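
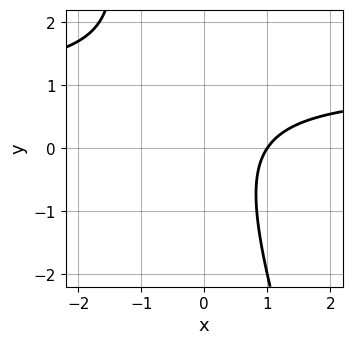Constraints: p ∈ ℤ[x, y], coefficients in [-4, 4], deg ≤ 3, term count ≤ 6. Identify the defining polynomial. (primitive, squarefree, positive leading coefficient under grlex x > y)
(a) deg p = 2.
(b) From the axis intercepts and sections: it misses every integer gridline on the y-axis; it crosses the x-axis at the gridline x = 1.
(c) Putting this together gives p.

3*x*y + y^2 - 3*x - y + 3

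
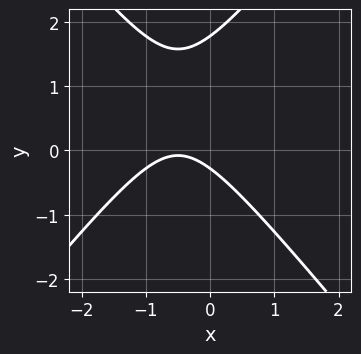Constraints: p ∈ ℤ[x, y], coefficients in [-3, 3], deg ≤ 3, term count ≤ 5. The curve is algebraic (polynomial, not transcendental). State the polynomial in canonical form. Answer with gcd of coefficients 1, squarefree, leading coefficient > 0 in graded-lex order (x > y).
3*x^2 - 2*y^2 + 3*x + 3*y + 1

1. deg p = 2. No degree-1 curve has this shape.
2. Observable constraints: no x-intercept at any integer in the box.
3. Together with the visible shape, these determine p as stated.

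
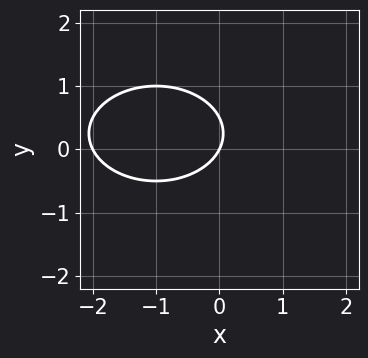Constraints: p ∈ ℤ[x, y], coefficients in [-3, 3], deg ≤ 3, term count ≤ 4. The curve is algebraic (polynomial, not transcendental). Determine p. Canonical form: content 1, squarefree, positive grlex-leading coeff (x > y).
x^2 + 2*y^2 + 2*x - y

Degree: no degree-1 curve has this shape, so deg p = 2.
From the visible intercepts: one y-axis crossing is at y = 0; among the integer gridlines, it crosses the x-axis at x ∈ {-2, 0}.
Fitting integer coefficients to these (and the overall shape) gives p.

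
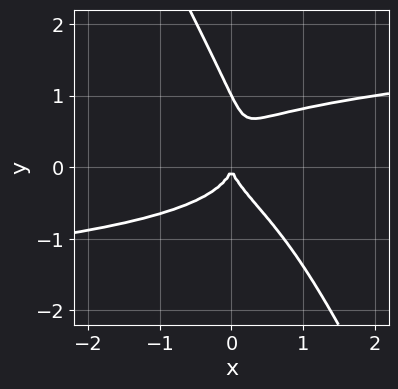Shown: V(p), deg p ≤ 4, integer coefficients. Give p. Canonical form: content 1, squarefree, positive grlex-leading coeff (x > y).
2*x*y^3 + y^4 - y^3 - x^2

(a) deg p = 4.
(b) Against the integer gridlines: the y-axis gridline crossings are at y ∈ {0, 1}; one x-axis crossing is at x = 0.
(c) Solving for integer coefficients yields p as stated.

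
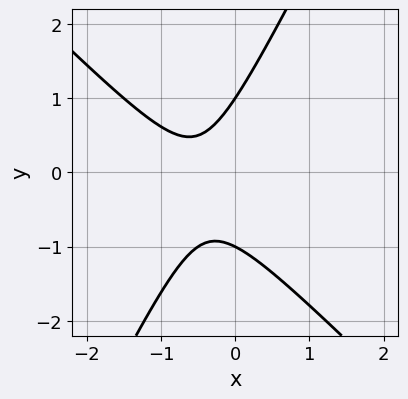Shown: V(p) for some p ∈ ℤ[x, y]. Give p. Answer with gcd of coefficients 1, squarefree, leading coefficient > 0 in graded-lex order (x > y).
The degree is 2 — a generic line meets the curve in up to 2 points.
Against the integer gridlines: among the integer gridlines, it crosses the y-axis at y ∈ {-1, 1}; it misses every integer gridline on the x-axis.
These observations pin down the coefficients.

2*x^2 + x*y - y^2 + 2*x + 1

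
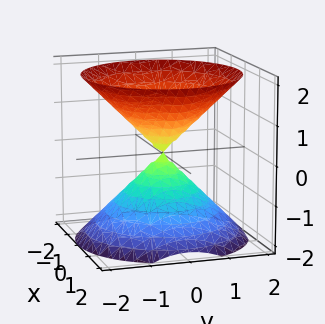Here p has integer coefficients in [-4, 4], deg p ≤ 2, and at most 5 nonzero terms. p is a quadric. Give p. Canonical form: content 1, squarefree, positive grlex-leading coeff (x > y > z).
There are 2 components.
The degree is 2 — two nappes meeting at a single point; a quadric.
Symmetries: the z ↦ −z reflection is a symmetry, so z appears only in even powers; rotational symmetry about the z-axis ⇒ p depends on x, y only through x² + y².
Against the integer gridlines: it crosses the z-axis at the gridline z = 0; a circular section at z = 1 has radius exactly 1; it meets the y-axis at y = 0 (among the integer gridlines).
Together with the visible shape, these determine p as stated.

x^2 + y^2 - z^2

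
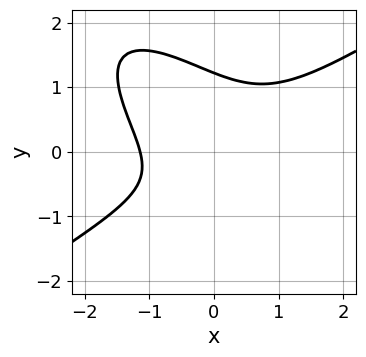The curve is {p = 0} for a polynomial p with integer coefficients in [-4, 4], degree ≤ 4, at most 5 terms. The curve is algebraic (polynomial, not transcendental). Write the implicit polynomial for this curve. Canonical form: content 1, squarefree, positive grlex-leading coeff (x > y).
2*x^3 - 3*x*y^2 - 3*y^3 + 2*y + 3

deg p = 3. The shape is more complex than any degree-2 curve.
Matching integer coefficients to the picture gives p.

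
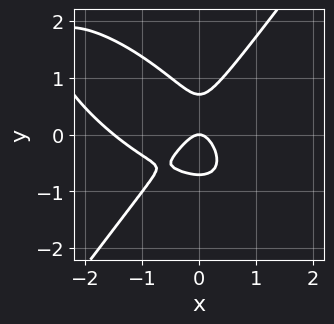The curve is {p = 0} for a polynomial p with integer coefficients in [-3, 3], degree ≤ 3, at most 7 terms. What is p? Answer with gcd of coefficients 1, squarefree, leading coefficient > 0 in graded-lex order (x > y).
2*x^3 + 2*x^2*y - 2*y^3 + 3*x^2 + y

1. The degree is 3 — the shape is more complex than any degree-2 curve.
2. Reading off the gridlines: it meets the x-axis at x = 0 (among the integer gridlines); one y-axis crossing is at y = 0.
3. Solving for integer coefficients yields p as stated.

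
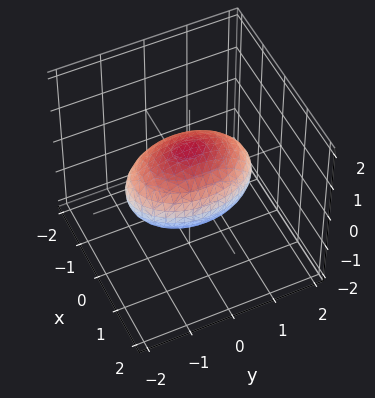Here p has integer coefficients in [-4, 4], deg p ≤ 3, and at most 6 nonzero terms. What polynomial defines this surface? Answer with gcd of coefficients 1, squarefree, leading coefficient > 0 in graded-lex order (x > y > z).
The degree is 2 — a closed, bounded, convex surface; a quadric.
Symmetries: the y ↦ −y reflection is a symmetry, so y appears only in even powers; it's symmetric under z → −z, forcing even powers of z; it's symmetric under x → −x, forcing even powers of x.
Reading off the gridlines: among the integer gridlines, it crosses the z-axis at z ∈ {-1, 1}; the x-axis gridline crossings are at x ∈ {-1, 1}.
Matching integer coefficients to the picture gives p.

2*x^2 + y^2 + 2*z^2 - 2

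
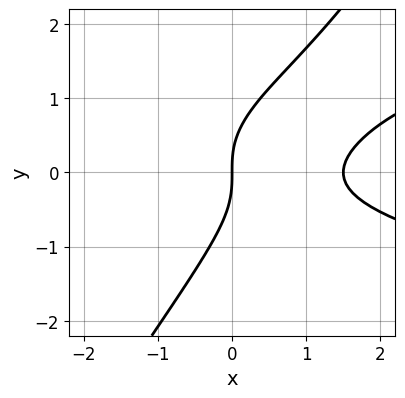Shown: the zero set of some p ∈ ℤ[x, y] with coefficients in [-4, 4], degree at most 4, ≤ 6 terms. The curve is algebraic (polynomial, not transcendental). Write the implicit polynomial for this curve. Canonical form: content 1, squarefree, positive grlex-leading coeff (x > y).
3*x*y^2 - 2*y^3 - 2*x^2 + 3*x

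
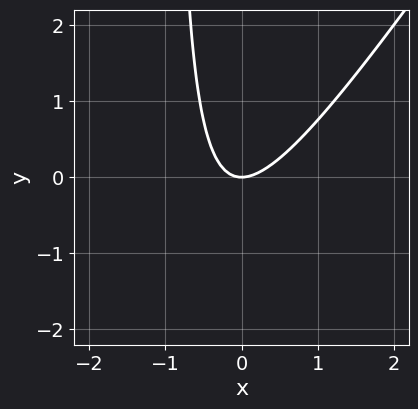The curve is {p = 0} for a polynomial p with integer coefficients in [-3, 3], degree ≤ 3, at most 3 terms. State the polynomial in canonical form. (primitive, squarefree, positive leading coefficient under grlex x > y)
1. deg p = 2. The shape is more complex than any degree-1 curve.
2. From the visible intercepts: it crosses the y-axis at the gridline y = 0; it crosses the x-axis at the gridline x = 0.
3. Solving for integer coefficients yields p as stated.

3*x^2 - 2*x*y - 2*y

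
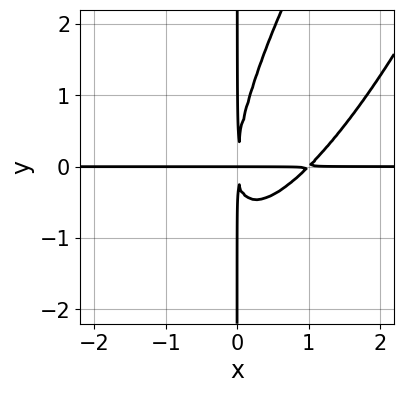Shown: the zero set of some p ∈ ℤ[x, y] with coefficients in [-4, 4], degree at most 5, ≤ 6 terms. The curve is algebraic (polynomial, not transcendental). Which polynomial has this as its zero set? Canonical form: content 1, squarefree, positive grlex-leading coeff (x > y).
3*x^3*y - 3*x^2*y^2 + x*y^3 - 3*x^2*y

(a) deg p = 4. No degree-3 curve has this shape.
(b) From the visible intercepts: every point of the y-axis in the box is on the curve; every point of the x-axis in the box is on the curve.
(c) Together with the visible shape, these determine p as stated.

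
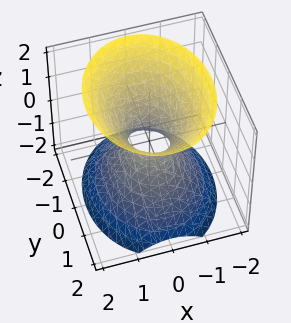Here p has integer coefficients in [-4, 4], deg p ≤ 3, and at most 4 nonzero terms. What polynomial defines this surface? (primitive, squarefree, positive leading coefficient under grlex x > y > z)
3*x^2 + 2*y^2 - 2*z^2 - 1

1. Degree: an hourglass — one-sheet hyperboloid; a quadric, so deg p = 2.
2. Symmetries: the z ↦ −z reflection is a symmetry, so z appears only in even powers; the x ↦ −x reflection is a symmetry, so x appears only in even powers; it's symmetric under y → −y, forcing even powers of y.
3. Against the integer gridlines: no z-intercept at any integer in the box.
4. The integer polynomial consistent with all of this is the stated p.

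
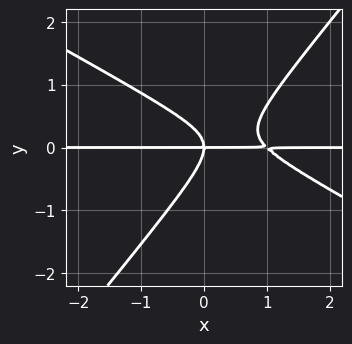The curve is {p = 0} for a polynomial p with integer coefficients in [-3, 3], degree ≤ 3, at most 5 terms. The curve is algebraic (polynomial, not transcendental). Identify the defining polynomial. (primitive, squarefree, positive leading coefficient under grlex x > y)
First, deg p = 3.
Then, checking where it meets the axes: the visible x-axis segment lies entirely on the curve; it crosses the y-axis at the gridline y = 0.
Finally, matching integer coefficients to the picture gives p.

2*x^2*y + 2*x*y^2 - 3*y^3 - 2*x*y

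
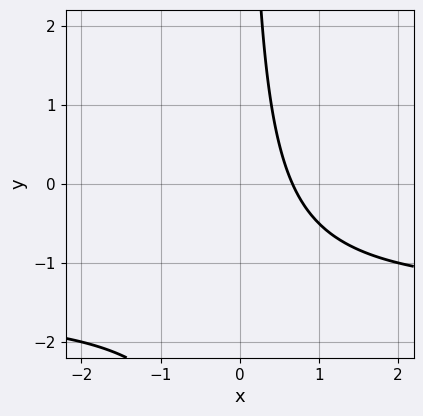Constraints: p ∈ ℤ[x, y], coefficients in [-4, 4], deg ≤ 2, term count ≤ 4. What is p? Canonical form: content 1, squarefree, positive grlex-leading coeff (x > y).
2*x*y + 3*x - 2

(a) Degree: no degree-1 curve has this shape, so deg p = 2.
(b) From the visible intercepts: the curve avoids every integer y-axis point in the box.
(c) Fitting integer coefficients to these (and the overall shape) gives p.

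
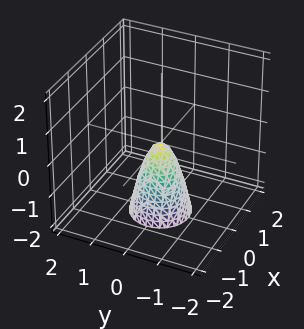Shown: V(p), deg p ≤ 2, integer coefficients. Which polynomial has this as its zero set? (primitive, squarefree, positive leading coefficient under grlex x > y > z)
1. deg p = 2.
2. By symmetry, the surface is invariant under rotation about z: p = q(x² + y², z).
3. From the visible intercepts: one y-axis crossing is at y = 0; it crosses the x-axis at the gridline x = 0.
4. The integer polynomial consistent with all of this is the stated p.

3*x^2 + 3*y^2 + z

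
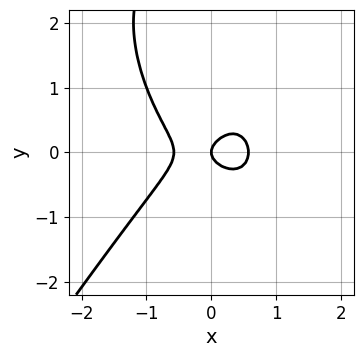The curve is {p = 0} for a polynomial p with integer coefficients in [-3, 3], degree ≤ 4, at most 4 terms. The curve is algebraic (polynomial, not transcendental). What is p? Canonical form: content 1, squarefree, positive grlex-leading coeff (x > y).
3*x^3 - y^3 + 3*y^2 - x

The degree is 3 — no degree-2 curve has this shape.
Checking where it meets the axes: it crosses the y-axis at the gridline y = 0; it meets the x-axis at x = 0 (among the integer gridlines).
Putting this together gives p.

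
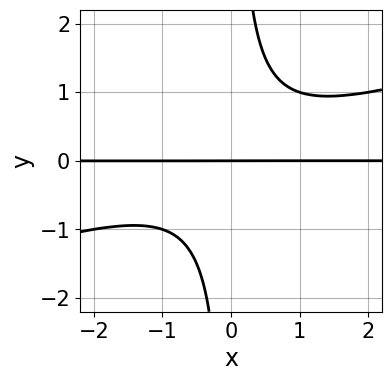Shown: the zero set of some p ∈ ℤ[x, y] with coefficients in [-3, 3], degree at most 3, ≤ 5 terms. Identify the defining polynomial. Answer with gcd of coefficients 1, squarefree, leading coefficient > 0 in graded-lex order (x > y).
First, deg p = 3.
Next, checking where it meets the axes: the visible x-axis segment lies entirely on the curve; it crosses the y-axis at the gridline y = 0.
Finally, these observations pin down the coefficients.

x^2*y - 3*x*y^2 + 2*y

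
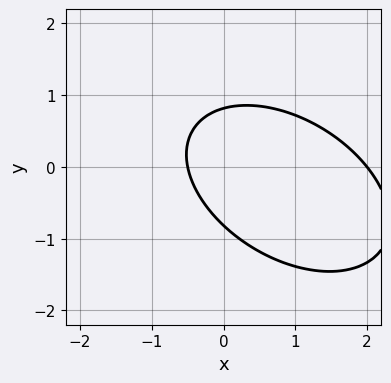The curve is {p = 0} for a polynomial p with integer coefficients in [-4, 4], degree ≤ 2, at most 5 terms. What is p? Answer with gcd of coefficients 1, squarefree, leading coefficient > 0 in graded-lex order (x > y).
2*x^2 + 2*x*y + 3*y^2 - 3*x - 2

1. The degree is 2 — the shape is more complex than any degree-1 curve.
2. Reading off the gridlines: it meets the x-axis at x = 2 (among the integer gridlines).
3. Assembling these constraints gives the stated polynomial.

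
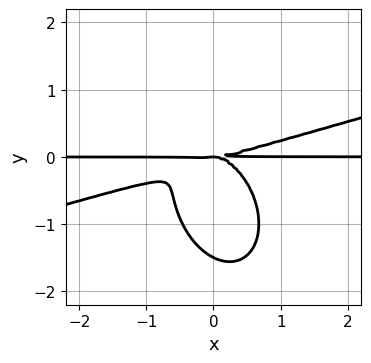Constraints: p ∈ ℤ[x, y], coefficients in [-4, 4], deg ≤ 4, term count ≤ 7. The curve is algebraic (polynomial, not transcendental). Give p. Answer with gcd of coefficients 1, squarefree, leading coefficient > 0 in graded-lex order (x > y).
x^3*y - 3*x^2*y^2 - x*y^3 - 2*y^4 - 3*y^3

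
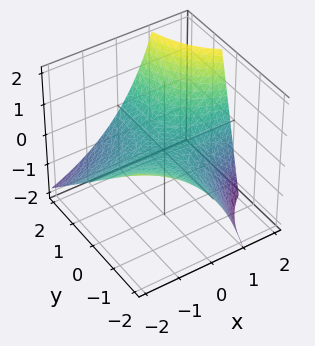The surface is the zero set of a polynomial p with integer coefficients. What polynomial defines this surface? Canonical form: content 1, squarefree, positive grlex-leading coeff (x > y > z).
2*x*y + x*z - 3*z

1. deg p = 2. A generic line meets the surface in up to 2 points.
2. Against the integer gridlines: every point of the x-axis in the box is on the surface; the visible y-axis segment lies entirely on the surface; it meets the z-axis at z = 0 (among the integer gridlines).
3. Putting this together gives p.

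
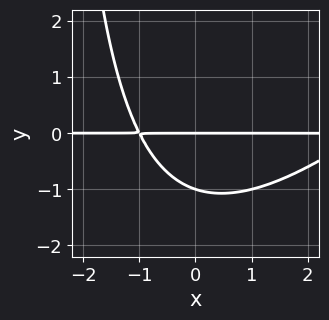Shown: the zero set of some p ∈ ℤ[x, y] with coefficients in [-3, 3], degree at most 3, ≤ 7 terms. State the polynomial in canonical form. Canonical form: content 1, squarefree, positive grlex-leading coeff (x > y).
x^2*y - x*y^2 - 2*x*y - 3*y^2 - 3*y

(a) The degree is 3 — a generic line meets the curve in up to 3 points.
(b) From the axis intercepts and sections: every point of the x-axis in the box is on the curve; the y-axis gridline crossings are at y ∈ {-1, 0}.
(c) These observations pin down the coefficients.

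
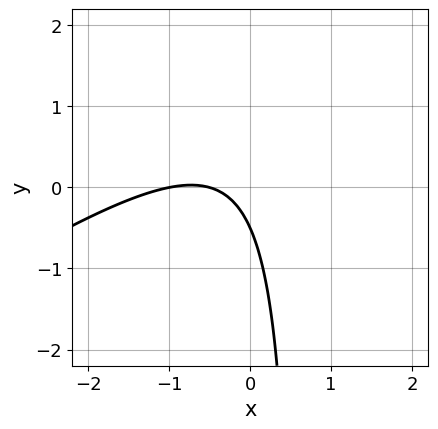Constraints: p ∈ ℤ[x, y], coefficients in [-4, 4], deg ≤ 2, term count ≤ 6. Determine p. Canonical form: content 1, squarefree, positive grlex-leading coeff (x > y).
deg p = 2. A generic line meets the curve in up to 2 points.
Checking where it meets the axes: it meets the x-axis at x = -1 (among the integer gridlines).
These observations pin down the coefficients.

2*x^2 - 3*x*y + 3*x + 2*y + 1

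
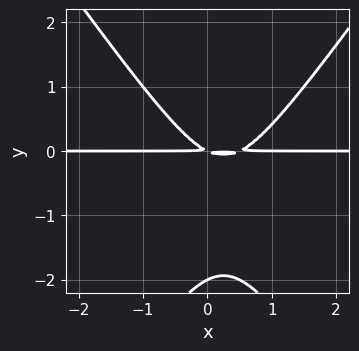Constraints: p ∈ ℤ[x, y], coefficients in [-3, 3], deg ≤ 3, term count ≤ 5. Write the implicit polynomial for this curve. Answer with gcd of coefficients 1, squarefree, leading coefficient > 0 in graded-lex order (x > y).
(a) Degree: no degree-2 curve has this shape, so deg p = 3.
(b) From the axis intercepts and sections: every point of the x-axis in the box is on the curve; one y-axis crossing is at y = -2.
(c) These observations pin down the coefficients.

2*x^2*y - y^3 - x*y - 2*y^2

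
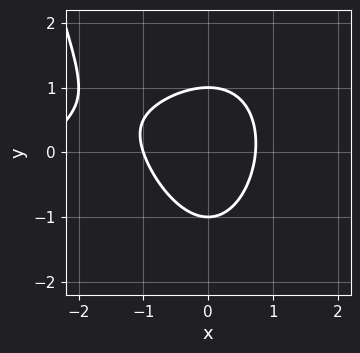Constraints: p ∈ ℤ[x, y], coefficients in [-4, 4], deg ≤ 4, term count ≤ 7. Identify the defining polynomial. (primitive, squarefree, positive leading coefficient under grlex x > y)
1. The degree is 3 — the shape is more complex than any degree-2 curve.
2. Against the integer gridlines: it meets the x-axis at x = -1 (among the integer gridlines); among the integer gridlines, it crosses the y-axis at y ∈ {-1, 1}.
3. The integer polynomial consistent with all of this is the stated p.

x^3 - x^2*y + 3*x^2 + 2*y^2 - 2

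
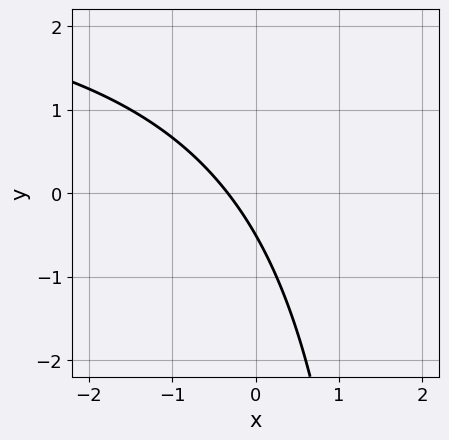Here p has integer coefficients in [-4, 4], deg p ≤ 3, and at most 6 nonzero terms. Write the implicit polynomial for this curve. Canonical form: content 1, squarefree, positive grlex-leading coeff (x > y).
First, the degree is 2 — a generic line meets the curve in up to 2 points.
Finally, the integer polynomial consistent with all of this is the stated p.

x*y - 3*x - 2*y - 1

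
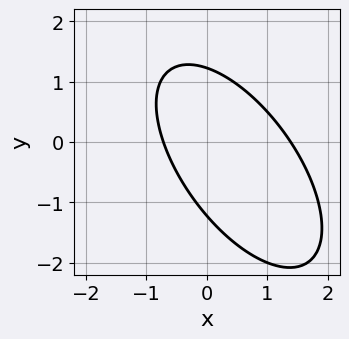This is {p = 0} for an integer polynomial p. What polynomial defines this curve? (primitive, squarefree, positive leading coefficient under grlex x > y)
deg p = 2.
Matching integer coefficients to the picture gives p.

3*x^2 + 3*x*y + 2*y^2 - 2*x - 3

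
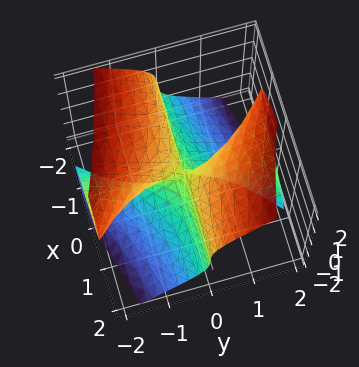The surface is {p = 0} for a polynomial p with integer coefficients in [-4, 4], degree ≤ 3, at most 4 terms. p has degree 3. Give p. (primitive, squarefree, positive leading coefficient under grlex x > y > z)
(a) Degree: no degree-2 surface has this shape, so deg p = 3.
(b) From the visible intercepts: the visible y-axis segment lies entirely on the surface; the visible x-axis segment lies entirely on the surface.
(c) Putting this together gives p.

2*y^2*z - 2*z^3 + 3*x*y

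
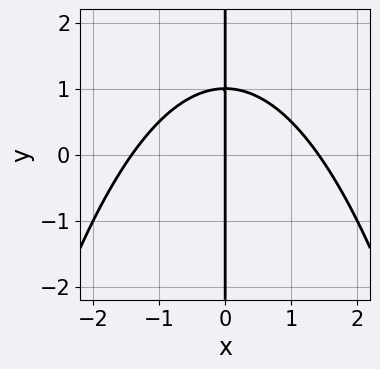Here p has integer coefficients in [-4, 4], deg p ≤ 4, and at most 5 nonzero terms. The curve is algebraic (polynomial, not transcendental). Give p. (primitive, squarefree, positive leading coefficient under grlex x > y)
x^3 + 2*x*y - 2*x

The degree is 3 — the shape is more complex than any degree-2 curve.
Checking where it meets the axes: it meets the x-axis at x = 0 (among the integer gridlines); the visible y-axis segment lies entirely on the curve.
Putting this together gives p.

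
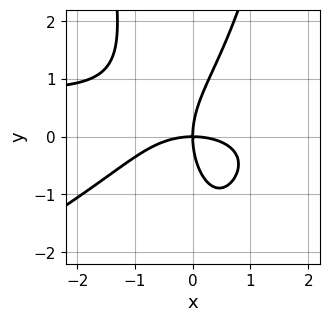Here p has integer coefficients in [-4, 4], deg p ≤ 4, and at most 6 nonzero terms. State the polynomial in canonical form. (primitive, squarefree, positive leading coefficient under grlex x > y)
(a) The degree is 4 — the shape is more complex than any degree-3 curve.
(b) Observable constraints: one x-axis crossing is at x = 0; one y-axis crossing is at y = 0.
(c) Fitting integer coefficients to these (and the overall shape) gives p.

x^3*y - 2*x^2*y^2 - x^3 + y^3 - 3*x*y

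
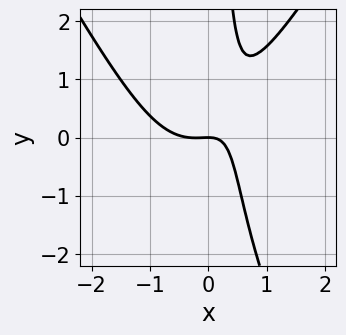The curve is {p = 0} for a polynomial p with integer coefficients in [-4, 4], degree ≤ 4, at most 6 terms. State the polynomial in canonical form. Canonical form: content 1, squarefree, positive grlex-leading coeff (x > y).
3*x^3 - x*y^2 + x^2 - 3*x*y + 2*y

1. The degree is 3 — the shape is more complex than any degree-2 curve.
2. From the axis intercepts and sections: it meets the y-axis at y = 0 (among the integer gridlines); one x-axis crossing is at x = 0.
3. Putting this together gives p.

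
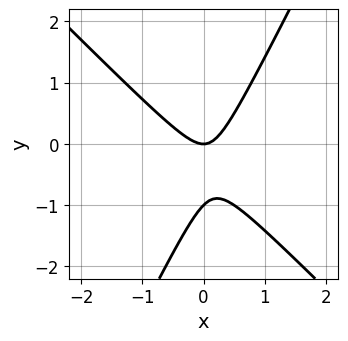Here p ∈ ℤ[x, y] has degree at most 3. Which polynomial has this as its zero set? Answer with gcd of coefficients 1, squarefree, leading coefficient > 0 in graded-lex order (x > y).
2*x^2 + x*y - y^2 - y

1. The degree is 2 — a generic line meets the curve in up to 2 points.
2. Checking where it meets the axes: it meets the x-axis at x = 0 (among the integer gridlines); among the integer gridlines, it crosses the y-axis at y ∈ {-1, 0}.
3. Together with the visible shape, these determine p as stated.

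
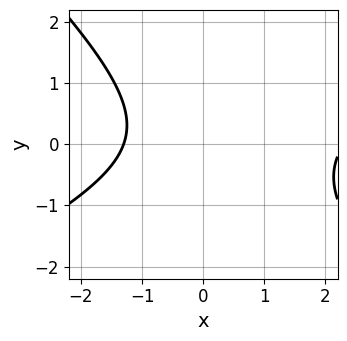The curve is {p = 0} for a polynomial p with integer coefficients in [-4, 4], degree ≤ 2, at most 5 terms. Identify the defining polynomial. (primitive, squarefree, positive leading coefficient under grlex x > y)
1. deg p = 2. No degree-1 curve has this shape.
2. Checking where it meets the axes: the curve avoids every integer y-axis point in the box.
3. Solving for integer coefficients yields p as stated.

x^2 - x*y - 2*y^2 - x - 3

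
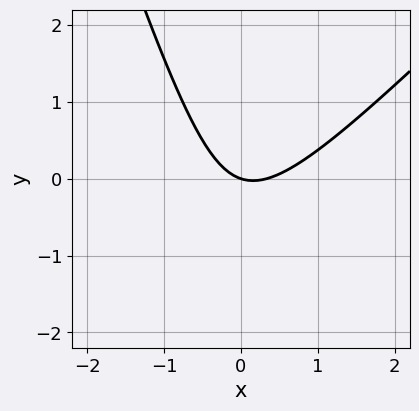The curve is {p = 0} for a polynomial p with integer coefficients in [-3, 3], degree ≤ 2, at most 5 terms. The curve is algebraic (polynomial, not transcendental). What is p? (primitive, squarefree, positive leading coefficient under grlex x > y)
The degree is 2 — the shape is more complex than any degree-1 curve.
Observable constraints: it crosses the y-axis at the gridline y = 0; it crosses the x-axis at the gridline x = 0.
Matching integer coefficients to the picture gives p.

3*x^2 - 2*x*y - y^2 - x - 3*y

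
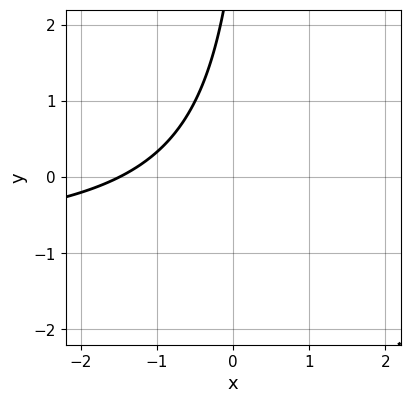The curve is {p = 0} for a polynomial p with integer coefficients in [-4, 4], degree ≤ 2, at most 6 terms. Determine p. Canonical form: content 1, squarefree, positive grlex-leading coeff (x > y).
2*x*y + 2*x - y + 3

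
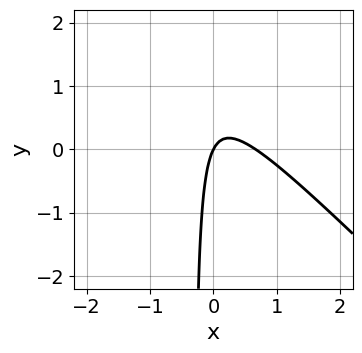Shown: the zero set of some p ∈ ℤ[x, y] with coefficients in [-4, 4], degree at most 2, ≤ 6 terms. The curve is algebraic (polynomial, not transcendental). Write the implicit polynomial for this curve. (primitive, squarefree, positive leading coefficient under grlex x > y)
1. The degree is 2 — the shape is more complex than any degree-1 curve.
2. Reading off the gridlines: it crosses the x-axis at the gridline x = 0; it meets the y-axis at y = 0 (among the integer gridlines).
3. These observations pin down the coefficients.

3*x^2 + 3*x*y - 2*x + y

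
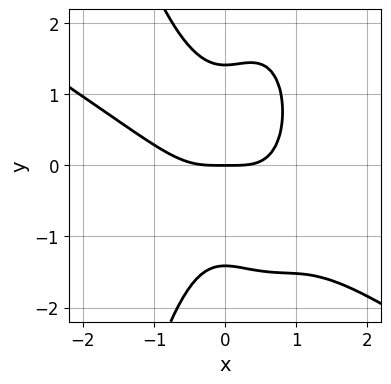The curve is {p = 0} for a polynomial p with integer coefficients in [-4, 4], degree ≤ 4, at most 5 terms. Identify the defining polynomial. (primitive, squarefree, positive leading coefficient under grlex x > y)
1. Degree: the shape is more complex than any degree-3 curve, so deg p = 4.
2. From the visible intercepts: one y-axis crossing is at y = 0; it meets the x-axis at x = 0 (among the integer gridlines).
3. The integer polynomial consistent with all of this is the stated p.

2*x^4 + 3*x^3*y - 2*x^2*y + y^3 - 2*y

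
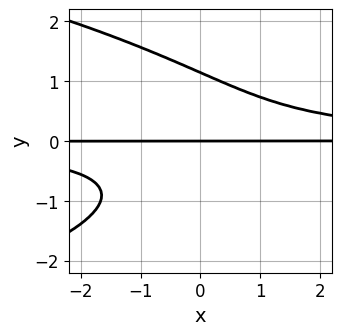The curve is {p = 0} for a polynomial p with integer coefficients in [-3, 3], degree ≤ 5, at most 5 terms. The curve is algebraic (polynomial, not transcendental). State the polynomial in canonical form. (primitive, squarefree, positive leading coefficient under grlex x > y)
2*y^4 + 3*x*y^2 - 3*y

(a) deg p = 4. The shape is more complex than any degree-3 curve.
(b) Observable constraints: it meets the y-axis at y = 0 (among the integer gridlines); every point of the x-axis in the box is on the curve.
(c) Fitting integer coefficients to these (and the overall shape) gives p.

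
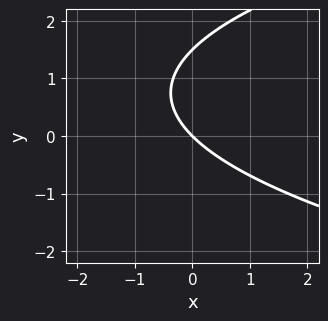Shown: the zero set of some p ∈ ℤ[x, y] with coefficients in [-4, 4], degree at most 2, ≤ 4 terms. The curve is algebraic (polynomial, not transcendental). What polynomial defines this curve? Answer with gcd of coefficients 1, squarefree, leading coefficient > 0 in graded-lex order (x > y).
2*y^2 - 3*x - 3*y

(a) Degree: the shape is more complex than any degree-1 curve, so deg p = 2.
(b) Checking where it meets the axes: it crosses the x-axis at the gridline x = 0; it crosses the y-axis at the gridline y = 0.
(c) Together with the visible shape, these determine p as stated.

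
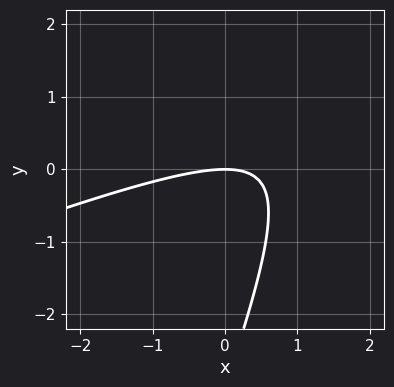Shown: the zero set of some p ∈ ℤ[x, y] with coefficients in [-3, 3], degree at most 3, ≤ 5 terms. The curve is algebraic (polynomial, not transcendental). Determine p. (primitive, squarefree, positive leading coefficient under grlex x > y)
deg p = 2. The shape is more complex than any degree-1 curve.
Observable constraints: it crosses the x-axis at the gridline x = 0; it crosses the y-axis at the gridline y = 0.
Assembling these constraints gives the stated polynomial.

x^2 - 3*x*y + y^2 + 3*y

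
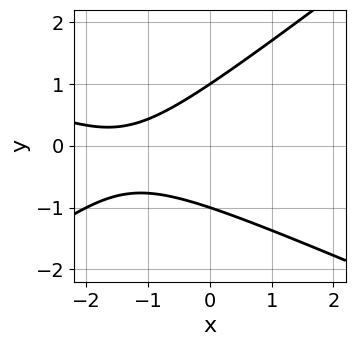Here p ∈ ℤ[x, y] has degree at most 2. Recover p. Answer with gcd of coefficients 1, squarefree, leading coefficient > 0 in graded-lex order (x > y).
1. deg p = 2. No degree-1 curve has this shape.
2. Reading off the gridlines: no x-intercept at any integer in the box; among the integer gridlines, it crosses the y-axis at y ∈ {-1, 1}.
3. Putting this together gives p.

x^2 + x*y - 3*y^2 + 3*x + 3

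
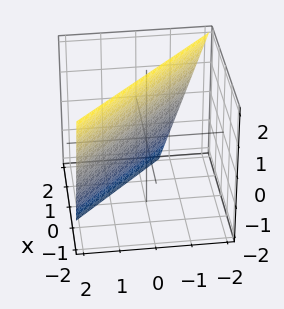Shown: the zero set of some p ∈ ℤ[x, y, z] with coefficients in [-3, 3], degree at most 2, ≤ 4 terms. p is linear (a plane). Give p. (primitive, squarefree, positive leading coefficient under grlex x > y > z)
3*x + 3*y + z - 2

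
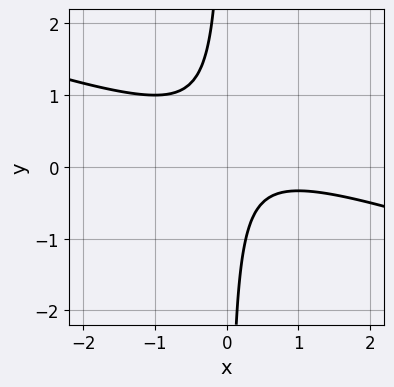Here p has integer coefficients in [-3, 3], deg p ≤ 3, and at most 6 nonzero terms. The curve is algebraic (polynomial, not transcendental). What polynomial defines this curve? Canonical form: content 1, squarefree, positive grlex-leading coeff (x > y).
x^2 + 3*x*y - x + 1

First, degree: a generic line meets the curve in up to 2 points, so deg p = 2.
Then, checking where it meets the axes: no y-intercept at any integer in the box; the curve avoids every integer x-axis point in the box.
Finally, the integer polynomial consistent with all of this is the stated p.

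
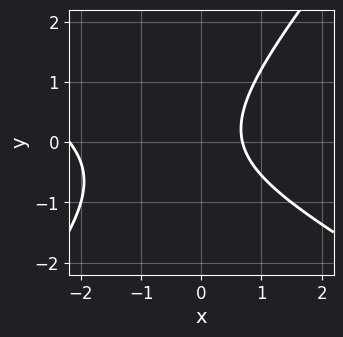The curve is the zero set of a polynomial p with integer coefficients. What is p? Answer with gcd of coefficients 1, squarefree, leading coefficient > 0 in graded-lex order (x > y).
The degree is 2 — the shape is more complex than any degree-1 curve.
Reading off the gridlines: no y-intercept at any integer in the box.
These observations pin down the coefficients.

2*x^2 + 2*x*y - 3*y^2 + 3*x - 3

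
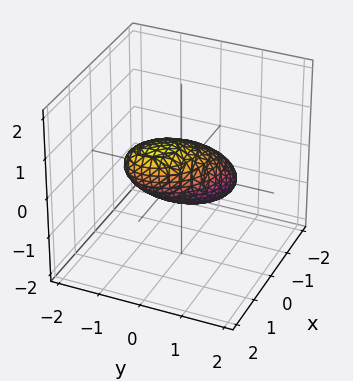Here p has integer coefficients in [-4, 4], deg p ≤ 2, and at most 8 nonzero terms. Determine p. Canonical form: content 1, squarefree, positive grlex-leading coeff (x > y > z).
First, degree: a generic line meets the surface in up to 2 points, so deg p = 2.
Next, checking where it meets the axes: among the integer gridlines, it crosses the x-axis at x ∈ {-1, 1}; among the integer gridlines, it crosses the y-axis at y ∈ {-1, 1}.
Finally, the integer polynomial consistent with all of this is the stated p.

2*x^2 + x*y - 3*x*z + 2*y^2 + 3*z^2 - 2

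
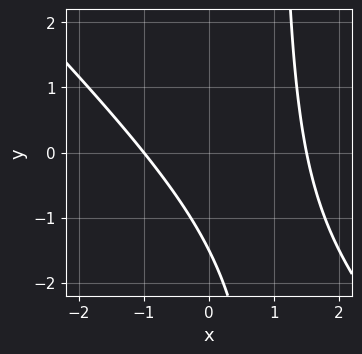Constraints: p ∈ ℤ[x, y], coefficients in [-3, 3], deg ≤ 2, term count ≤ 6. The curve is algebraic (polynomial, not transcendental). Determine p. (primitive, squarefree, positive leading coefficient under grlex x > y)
1. deg p = 2. A generic line meets the curve in up to 2 points.
2. Observable constraints: it crosses the x-axis at the gridline x = -1.
3. Fitting integer coefficients to these (and the overall shape) gives p.

2*x^2 + 2*x*y - x - 2*y - 3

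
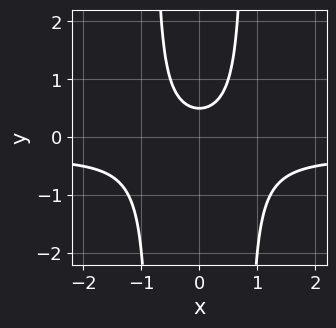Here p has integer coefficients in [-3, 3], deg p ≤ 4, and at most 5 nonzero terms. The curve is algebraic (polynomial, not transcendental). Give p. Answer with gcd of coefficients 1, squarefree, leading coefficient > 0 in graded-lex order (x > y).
3*x^2*y + x^2 - 2*y + 1

(a) deg p = 3. No degree-2 curve has this shape.
(b) Symmetries: mirror symmetry x ↦ −x ⇒ only even powers of x.
(c) Observable constraints: the curve avoids every integer x-axis point in the box.
(d) Fitting integer coefficients to these (and the overall shape) gives p.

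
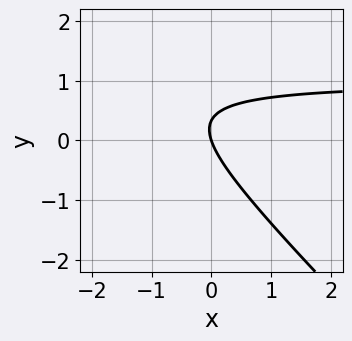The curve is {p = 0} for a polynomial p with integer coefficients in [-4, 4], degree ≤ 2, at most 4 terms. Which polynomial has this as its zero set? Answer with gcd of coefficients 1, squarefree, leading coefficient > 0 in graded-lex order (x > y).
3*x*y + 3*y^2 - 3*x - y

deg p = 2.
Reading off the gridlines: one x-axis crossing is at x = 0; one y-axis crossing is at y = 0.
Together with the visible shape, these determine p as stated.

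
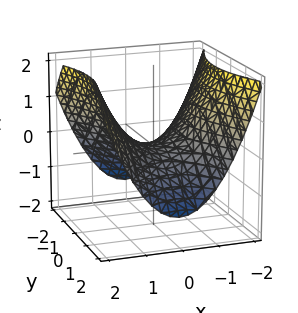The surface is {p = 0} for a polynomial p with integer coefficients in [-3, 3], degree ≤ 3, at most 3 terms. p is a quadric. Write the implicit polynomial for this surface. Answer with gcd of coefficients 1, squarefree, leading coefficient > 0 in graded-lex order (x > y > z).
2*x^2 - y^2 - 3*z

1. Degree: a saddle surface; a quadric, so deg p = 2.
2. Symmetries: it's symmetric under y → −y, forcing even powers of y; the x ↦ −x reflection is a symmetry, so x appears only in even powers.
3. Observable constraints: one x-axis crossing is at x = 0; it crosses the y-axis at the gridline y = 0; it crosses the z-axis at the gridline z = 0.
4. Matching integer coefficients to the picture gives p.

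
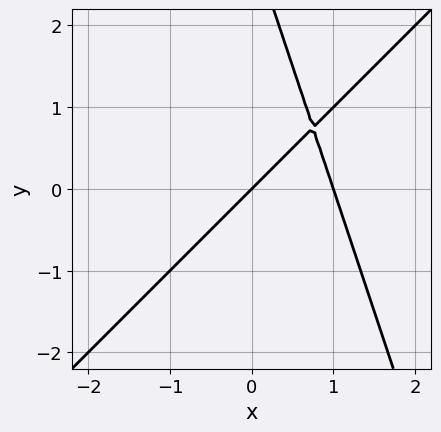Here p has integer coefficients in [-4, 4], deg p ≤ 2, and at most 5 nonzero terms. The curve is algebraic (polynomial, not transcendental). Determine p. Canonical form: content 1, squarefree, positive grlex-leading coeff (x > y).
3*x^2 - 2*x*y - y^2 - 3*x + 3*y

1. Degree: the shape is more complex than any degree-1 curve, so deg p = 2.
2. From the visible intercepts: one y-axis crossing is at y = 0; the x-axis gridline crossings are at x ∈ {0, 1}.
3. Solving for integer coefficients yields p as stated.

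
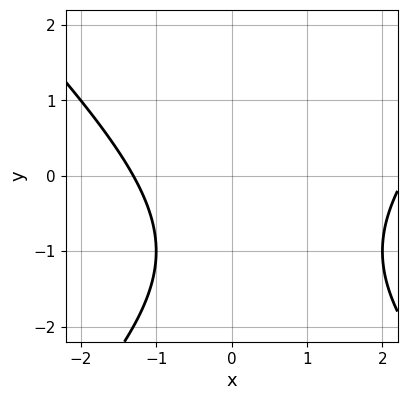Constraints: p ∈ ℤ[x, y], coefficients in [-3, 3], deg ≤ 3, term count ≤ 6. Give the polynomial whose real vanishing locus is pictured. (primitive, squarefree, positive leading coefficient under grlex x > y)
1. The degree is 2 — a generic line meets the curve in up to 2 points.
2. Observable constraints: the curve avoids every integer y-axis point in the box.
3. Solving for integer coefficients yields p as stated.

x^2 - y^2 - x - 2*y - 3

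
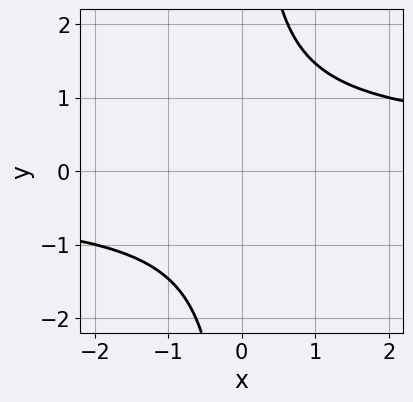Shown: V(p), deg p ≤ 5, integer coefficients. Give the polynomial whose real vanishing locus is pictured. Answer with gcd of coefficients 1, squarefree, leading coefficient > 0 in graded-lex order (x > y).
x*y^3 - y^2 - 1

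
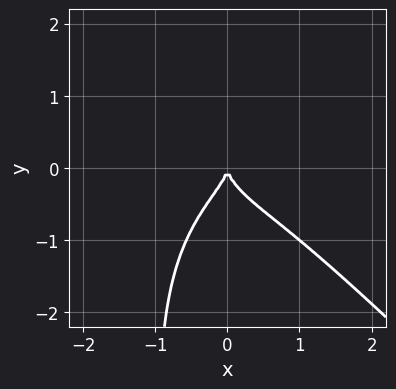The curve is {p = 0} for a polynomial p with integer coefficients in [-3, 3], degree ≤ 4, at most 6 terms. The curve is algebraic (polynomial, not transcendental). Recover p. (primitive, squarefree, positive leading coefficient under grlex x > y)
(a) The degree is 4 — no degree-3 curve has this shape.
(b) Reading off the gridlines: it meets the y-axis at y = 0 (among the integer gridlines); it crosses the x-axis at the gridline x = 0.
(c) Together with the visible shape, these determine p as stated.

x^4 + x*y^3 + y^3 + x^2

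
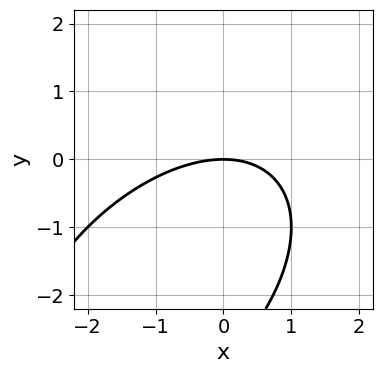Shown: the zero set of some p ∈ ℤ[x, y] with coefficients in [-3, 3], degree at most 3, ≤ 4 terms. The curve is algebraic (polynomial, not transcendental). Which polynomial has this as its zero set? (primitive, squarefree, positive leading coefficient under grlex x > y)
1. The degree is 2 — no degree-1 curve has this shape.
2. Checking where it meets the axes: it meets the x-axis at x = 0 (among the integer gridlines); it meets the y-axis at y = 0 (among the integer gridlines).
3. These observations pin down the coefficients.

x^2 - x*y + y^2 + 3*y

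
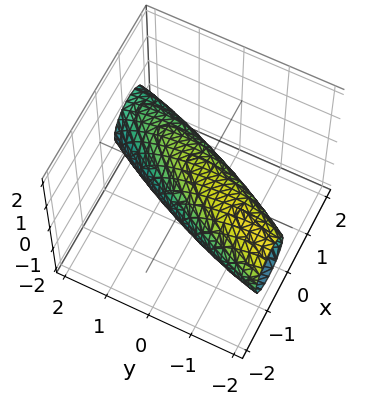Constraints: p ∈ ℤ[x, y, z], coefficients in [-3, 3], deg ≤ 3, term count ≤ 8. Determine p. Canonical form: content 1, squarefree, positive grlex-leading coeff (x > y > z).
3*x^2 - 3*x*y + y^2 + y*z + 3*z^2 - 2

(a) deg p = 2. The shape is more complex than any degree-1 surface.
(b) The integer polynomial consistent with all of this is the stated p.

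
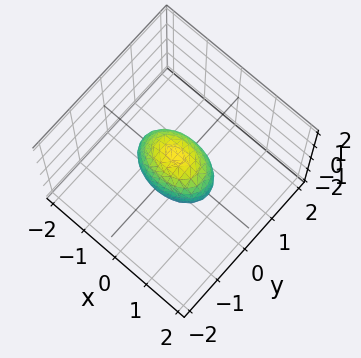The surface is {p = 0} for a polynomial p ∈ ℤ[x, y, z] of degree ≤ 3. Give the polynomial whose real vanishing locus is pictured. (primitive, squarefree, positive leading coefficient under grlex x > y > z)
x^2 + 2*y^2 + z^2 - 1

First, the degree is 2 — bounded and convex; a quadric.
Then, symmetries: the z ↦ −z reflection is a symmetry, so z appears only in even powers; mirror symmetry x ↦ −x ⇒ only even powers of x; mirror symmetry y ↦ −y ⇒ only even powers of y.
Next, reading off the gridlines: among the integer gridlines, it crosses the z-axis at z ∈ {-1, 1}; the x-axis gridline crossings are at x ∈ {-1, 1}.
Finally, the integer polynomial consistent with all of this is the stated p.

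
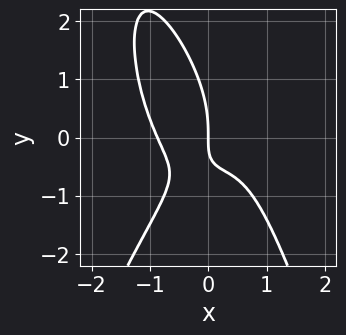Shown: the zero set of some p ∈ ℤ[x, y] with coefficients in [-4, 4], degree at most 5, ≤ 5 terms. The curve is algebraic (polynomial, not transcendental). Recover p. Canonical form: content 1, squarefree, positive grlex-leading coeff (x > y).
3*x^4 + x*y^2 + y^3 + 3*x*y + 2*x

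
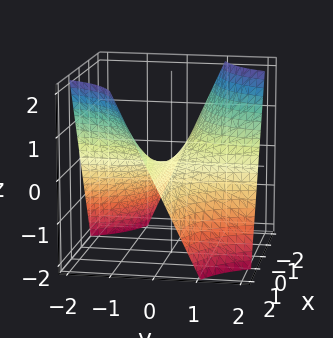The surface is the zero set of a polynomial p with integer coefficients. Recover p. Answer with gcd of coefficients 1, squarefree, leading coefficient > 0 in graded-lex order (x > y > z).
x*y + z

(a) The degree is 2 — a saddle surface; a quadric.
(b) From the visible intercepts: every point of the y-axis in the box is on the surface; it crosses the z-axis at the gridline z = 0; the visible x-axis segment lies entirely on the surface.
(c) Together with the visible shape, these determine p as stated.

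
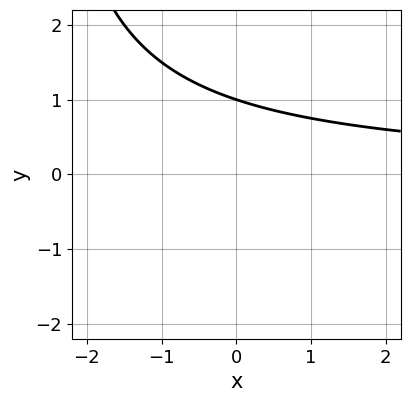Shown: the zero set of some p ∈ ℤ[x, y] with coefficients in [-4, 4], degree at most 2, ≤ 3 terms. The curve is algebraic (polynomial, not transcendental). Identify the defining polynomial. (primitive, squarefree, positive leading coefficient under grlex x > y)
The degree is 2 — the shape is more complex than any degree-1 curve.
Against the integer gridlines: it crosses the y-axis at the gridline y = 1; the curve avoids every integer x-axis point in the box.
The integer polynomial consistent with all of this is the stated p.

x*y + 3*y - 3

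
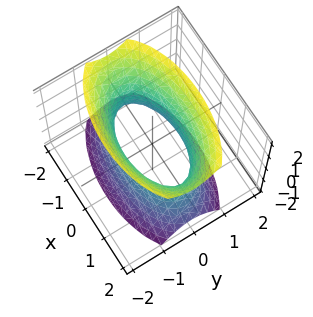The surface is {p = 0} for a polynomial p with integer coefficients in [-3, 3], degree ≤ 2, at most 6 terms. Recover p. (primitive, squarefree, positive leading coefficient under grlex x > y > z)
First, the degree is 2 — one connected sheet with a waist; a quadric.
Next, symmetries: it's symmetric under y → −y, forcing even powers of y; mirror symmetry x ↦ −x ⇒ only even powers of x; it's symmetric under z → −z, forcing even powers of z.
Then, against the integer gridlines: the surface avoids every integer z-axis point in the box.
Finally, assembling these constraints gives the stated polynomial.

x^2 + 3*y^2 - z^2 - 2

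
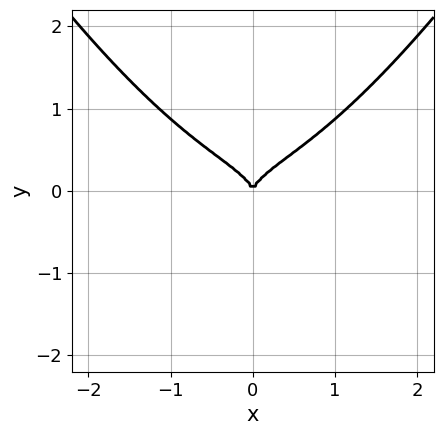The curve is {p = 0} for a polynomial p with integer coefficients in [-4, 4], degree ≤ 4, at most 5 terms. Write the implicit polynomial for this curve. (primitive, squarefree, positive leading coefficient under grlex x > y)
x^4 - 3*y^3 + x^2

(a) The degree is 4 — the shape is more complex than any degree-3 curve.
(b) Symmetries: the x ↦ −x reflection is a symmetry, so x appears only in even powers.
(c) Against the integer gridlines: one x-axis crossing is at x = 0; it crosses the y-axis at the gridline y = 0.
(d) Together with the visible shape, these determine p as stated.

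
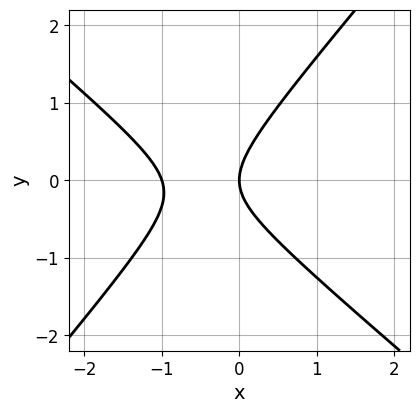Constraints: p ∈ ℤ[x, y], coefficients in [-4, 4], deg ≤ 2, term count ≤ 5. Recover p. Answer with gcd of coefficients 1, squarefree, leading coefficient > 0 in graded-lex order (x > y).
3*x^2 + x*y - 3*y^2 + 3*x

The degree is 2 — no degree-1 curve has this shape.
From the axis intercepts and sections: one y-axis crossing is at y = 0; the x-axis gridline crossings are at x ∈ {-1, 0}.
Assembling these constraints gives the stated polynomial.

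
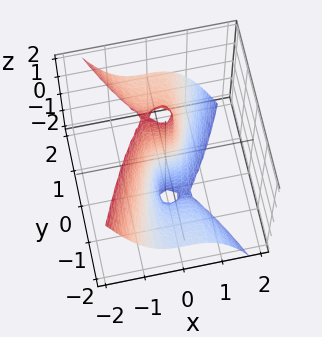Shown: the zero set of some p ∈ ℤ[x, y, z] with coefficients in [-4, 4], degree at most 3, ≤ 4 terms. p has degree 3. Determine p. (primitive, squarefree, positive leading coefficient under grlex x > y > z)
3*x^3 + x^2*z + y^2*z - y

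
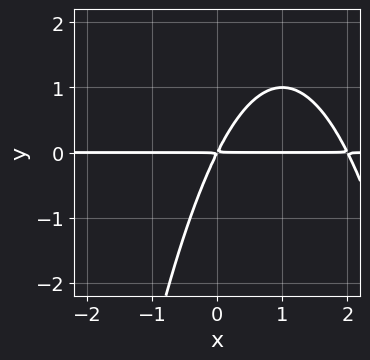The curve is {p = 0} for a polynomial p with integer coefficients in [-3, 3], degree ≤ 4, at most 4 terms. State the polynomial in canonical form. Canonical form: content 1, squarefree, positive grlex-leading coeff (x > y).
First, deg p = 3. A generic line meets the curve in up to 3 points.
Next, from the visible intercepts: the visible x-axis segment lies entirely on the curve.
Finally, solving for integer coefficients yields p as stated.

x^2*y - 2*x*y + y^2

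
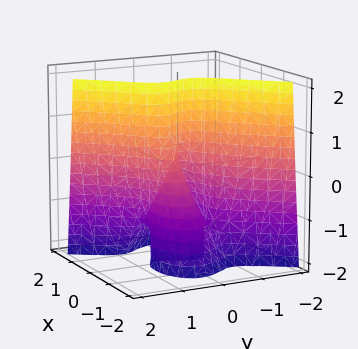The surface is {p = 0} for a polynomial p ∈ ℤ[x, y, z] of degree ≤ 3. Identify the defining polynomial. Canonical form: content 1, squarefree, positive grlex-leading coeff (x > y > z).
x^3 + 2*x*y^2 - 2*y^3 + x*z + y

(a) deg p = 3. The shape is more complex than any degree-2 surface.
(b) Observable constraints: it meets the y-axis at y = 0 (among the integer gridlines); one x-axis crossing is at x = 0.
(c) The integer polynomial consistent with all of this is the stated p. Check: (0, 0, -1) on the z-axis lies on the surface, and p(0, 0, -1) = 0. ✓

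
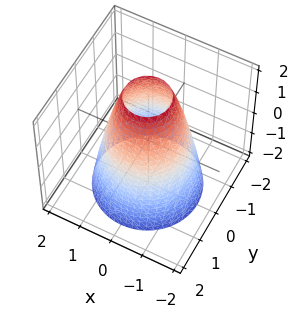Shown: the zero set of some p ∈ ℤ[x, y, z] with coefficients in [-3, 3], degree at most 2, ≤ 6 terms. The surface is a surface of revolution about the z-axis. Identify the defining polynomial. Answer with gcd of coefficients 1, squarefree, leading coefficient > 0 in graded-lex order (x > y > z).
2*x^2 + 2*y^2 + z - 3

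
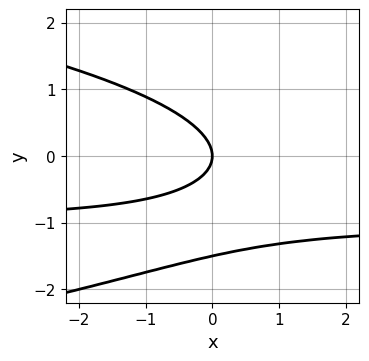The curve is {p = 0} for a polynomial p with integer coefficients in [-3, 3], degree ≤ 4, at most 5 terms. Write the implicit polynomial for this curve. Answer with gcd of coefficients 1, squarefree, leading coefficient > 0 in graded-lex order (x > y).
(a) Degree: a generic line meets the curve in up to 3 points, so deg p = 3.
(b) From the visible intercepts: it crosses the y-axis at the gridline y = 0; it meets the x-axis at x = 0 (among the integer gridlines).
(c) Solving for integer coefficients yields p as stated.

2*y^3 + 2*x*y + 3*y^2 + 2*x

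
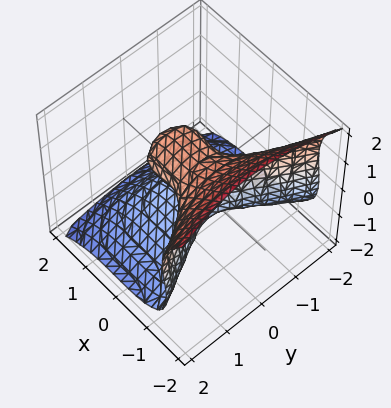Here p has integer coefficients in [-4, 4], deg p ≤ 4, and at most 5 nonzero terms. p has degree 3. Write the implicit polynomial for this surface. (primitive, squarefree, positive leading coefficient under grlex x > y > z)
3*x^3 + 3*z^3 - 2*x^2 + 3*y^2 - 3*z

1. deg p = 3. The shape is more complex than any degree-2 surface.
2. Against the integer gridlines: it crosses the y-axis at the gridline y = 0; it crosses the x-axis at the gridline x = 0; the z-axis gridline crossings are at z ∈ {-1, 0, 1}.
3. Assembling these constraints gives the stated polynomial.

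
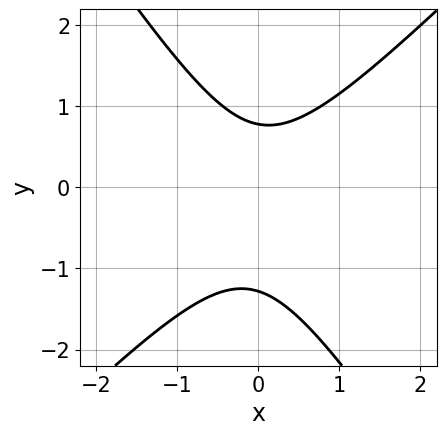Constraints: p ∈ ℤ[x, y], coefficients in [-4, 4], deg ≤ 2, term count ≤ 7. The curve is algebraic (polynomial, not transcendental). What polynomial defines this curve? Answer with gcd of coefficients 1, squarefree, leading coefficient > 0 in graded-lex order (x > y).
3*x^2 - x*y - 2*y^2 - y + 2

(a) The degree is 2 — no degree-1 curve has this shape.
(b) Observable constraints: it misses every integer gridline on the x-axis.
(c) Matching integer coefficients to the picture gives p.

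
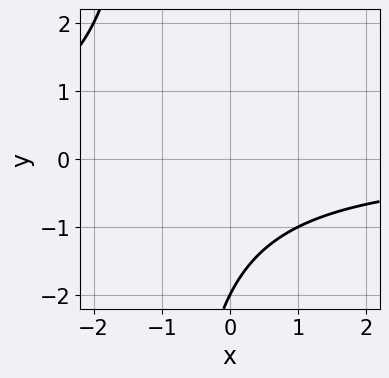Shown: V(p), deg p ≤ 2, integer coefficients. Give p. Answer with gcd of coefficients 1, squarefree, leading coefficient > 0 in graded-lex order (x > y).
x*y + y + 2

The degree is 2 — a generic line meets the curve in up to 2 points.
Against the integer gridlines: no x-intercept at any integer in the box; it meets the y-axis at y = -2 (among the integer gridlines).
Assembling these constraints gives the stated polynomial.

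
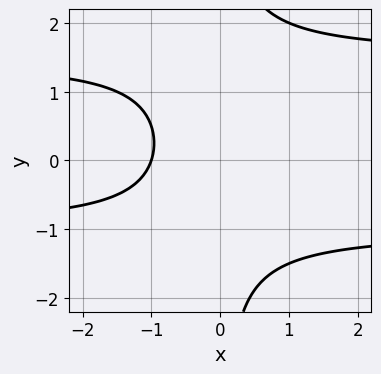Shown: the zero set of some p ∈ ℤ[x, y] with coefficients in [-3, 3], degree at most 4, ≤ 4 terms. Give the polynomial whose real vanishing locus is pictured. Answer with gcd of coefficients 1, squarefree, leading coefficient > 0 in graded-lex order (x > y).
(a) The degree is 3 — no degree-2 curve has this shape.
(b) From the axis intercepts and sections: it meets the x-axis at x = -1 (among the integer gridlines); it misses every integer gridline on the y-axis.
(c) Matching integer coefficients to the picture gives p.

2*x*y^2 - x*y - 3*x - 3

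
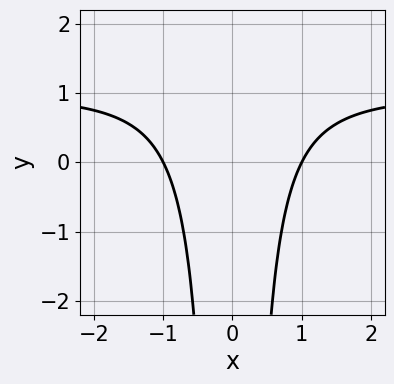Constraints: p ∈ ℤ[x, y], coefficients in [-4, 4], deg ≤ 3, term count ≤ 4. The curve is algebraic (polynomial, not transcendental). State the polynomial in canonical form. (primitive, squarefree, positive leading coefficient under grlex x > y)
x^2*y - x^2 + 1

First, deg p = 3.
Next, symmetries: mirror symmetry x ↦ −x ⇒ only even powers of x.
Next, against the integer gridlines: the x-axis gridline crossings are at x ∈ {-1, 1}; no y-intercept at any integer in the box.
Finally, solving for integer coefficients yields p as stated.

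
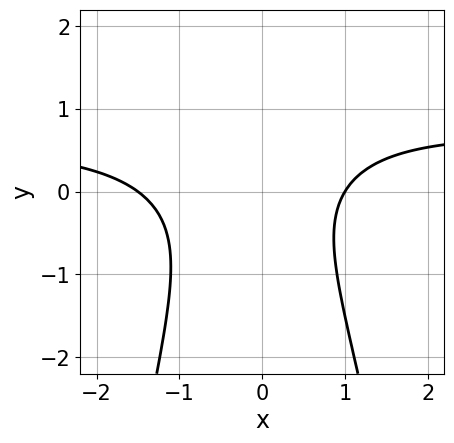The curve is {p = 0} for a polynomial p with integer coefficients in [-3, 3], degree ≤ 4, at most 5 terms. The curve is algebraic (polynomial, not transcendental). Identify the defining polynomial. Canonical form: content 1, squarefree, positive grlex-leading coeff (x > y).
Degree: no degree-2 curve has this shape, so deg p = 3.
Reading off the gridlines: one x-axis crossing is at x = 1; no y-intercept at any integer in the box.
Solving for integer coefficients yields p as stated.

3*x^2*y - 2*x^2 + 2*y^2 - x + 3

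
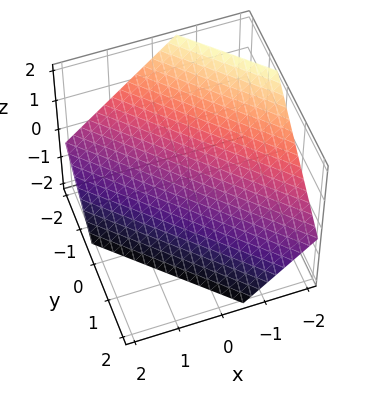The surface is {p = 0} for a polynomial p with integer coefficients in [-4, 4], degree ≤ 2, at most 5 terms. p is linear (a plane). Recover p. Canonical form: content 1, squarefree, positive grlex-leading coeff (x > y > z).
3*x + 3*y + 3*z + 2

Degree: every cross-section is a straight line — this is a plane, so deg p = 1.
The integer polynomial consistent with all of this is the stated p.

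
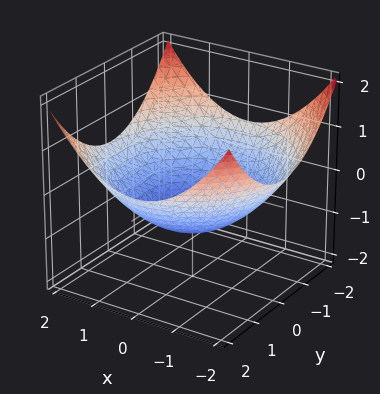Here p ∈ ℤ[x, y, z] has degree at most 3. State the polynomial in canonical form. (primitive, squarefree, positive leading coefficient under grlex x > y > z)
(a) deg p = 2. A generic line meets the surface in up to 2 points.
(b) Symmetries: rotational symmetry about the z-axis ⇒ p depends on x, y only through x² + y².
(c) Reading off the gridlines: a circular section at z = 0 has radius between 1 and 2; one z-axis crossing is at z = -1.
(d) Together with the visible shape, these determine p as stated.

x^2 + y^2 - 3*z - 3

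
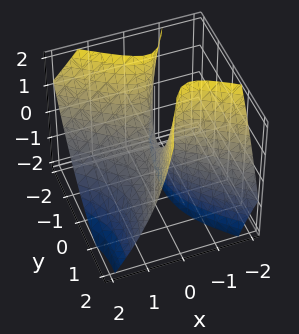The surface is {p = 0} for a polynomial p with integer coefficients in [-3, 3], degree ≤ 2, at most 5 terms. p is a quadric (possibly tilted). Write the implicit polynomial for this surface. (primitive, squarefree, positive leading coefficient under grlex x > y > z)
2*x^2 + 2*x*y + 2*x*z - y^2 + z

(a) The degree is 2 — a generic line meets the surface in up to 2 points.
(b) From the visible intercepts: it crosses the z-axis at the gridline z = 0; it crosses the x-axis at the gridline x = 0; one y-axis crossing is at y = 0.
(c) Fitting integer coefficients to these (and the overall shape) gives p.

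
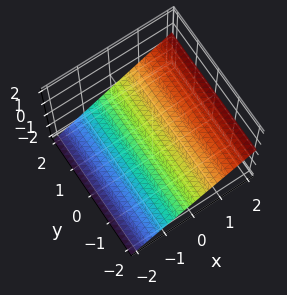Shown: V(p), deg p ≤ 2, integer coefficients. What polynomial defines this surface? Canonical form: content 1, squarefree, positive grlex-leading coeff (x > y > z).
2*x - 3*z - 2

1. The degree is 1 — the surface is flat (a plane).
2. Reading off the gridlines: it crosses the x-axis at the gridline x = 1; no y-intercept at any integer in the box.
3. Solving for integer coefficients yields p as stated.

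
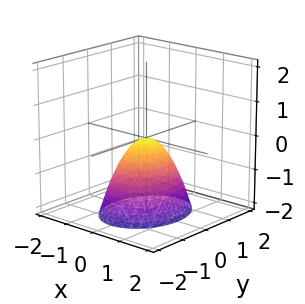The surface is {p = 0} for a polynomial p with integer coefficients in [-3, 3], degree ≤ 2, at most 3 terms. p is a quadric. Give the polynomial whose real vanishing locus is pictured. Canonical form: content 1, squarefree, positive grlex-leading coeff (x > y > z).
3*x^2 + 2*y^2 + 2*z

1. The degree is 2 — a paraboloid; a quadric.
2. Symmetries: mirror symmetry x ↦ −x ⇒ only even powers of x; mirror symmetry y ↦ −y ⇒ only even powers of y.
3. Observable constraints: it crosses the z-axis at the gridline z = 0; it meets the y-axis at y = 0 (among the integer gridlines); it meets the x-axis at x = 0 (among the integer gridlines).
4. Assembling these constraints gives the stated polynomial.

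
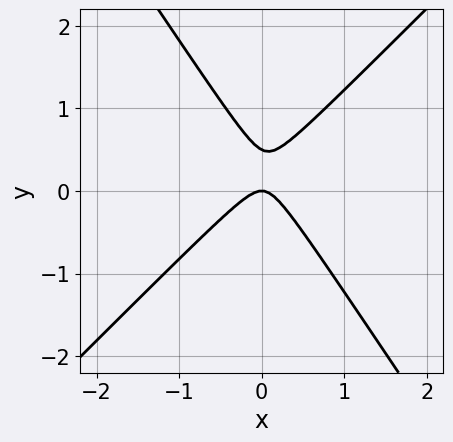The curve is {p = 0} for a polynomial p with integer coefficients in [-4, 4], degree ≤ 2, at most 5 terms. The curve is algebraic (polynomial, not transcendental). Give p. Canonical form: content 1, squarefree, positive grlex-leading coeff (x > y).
Degree: a generic line meets the curve in up to 2 points, so deg p = 2.
Observable constraints: one y-axis crossing is at y = 0; it crosses the x-axis at the gridline x = 0.
Matching integer coefficients to the picture gives p.

3*x^2 - x*y - 2*y^2 + y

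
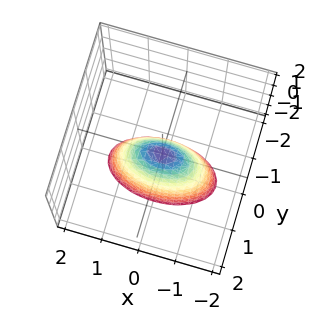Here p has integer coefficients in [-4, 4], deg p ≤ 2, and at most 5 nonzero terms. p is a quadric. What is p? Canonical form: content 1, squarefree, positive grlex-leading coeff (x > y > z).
The degree is 2 — a paraboloid; a quadric.
Symmetries: the y ↦ −y reflection is a symmetry, so y appears only in even powers; it's symmetric under x → −x, forcing even powers of x.
Checking where it meets the axes: one x-axis crossing is at x = 0; one y-axis crossing is at y = 0.
Together with the visible shape, these determine p as stated.

x^2 + 3*y^2 + z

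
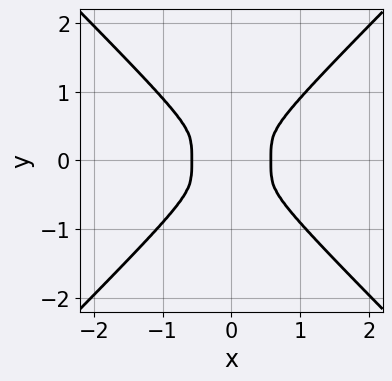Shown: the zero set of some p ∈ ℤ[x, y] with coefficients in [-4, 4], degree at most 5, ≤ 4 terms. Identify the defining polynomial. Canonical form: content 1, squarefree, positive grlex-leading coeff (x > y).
First, deg p = 4. No degree-3 curve has this shape.
Next, symmetries: the x ↦ −x reflection is a symmetry, so x appears only in even powers; mirror symmetry y ↦ −y ⇒ only even powers of y.
Finally, solving for integer coefficients yields p as stated.

3*x^4 - 3*y^4 - x^2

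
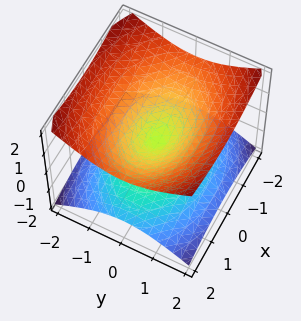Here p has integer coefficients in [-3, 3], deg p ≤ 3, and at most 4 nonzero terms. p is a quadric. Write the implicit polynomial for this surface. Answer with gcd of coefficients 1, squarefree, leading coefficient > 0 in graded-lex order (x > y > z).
x^2 + 2*y^2 - 3*z^2

First, the degree is 2 — two nappes meeting at a single point; a quadric.
Then, symmetries: it's symmetric under y → −y, forcing even powers of y; the x ↦ −x reflection is a symmetry, so x appears only in even powers; mirror symmetry z ↦ −z ⇒ only even powers of z.
Then, from the axis intercepts and sections: one x-axis crossing is at x = 0; it meets the y-axis at y = 0 (among the integer gridlines).
Finally, putting this together gives p.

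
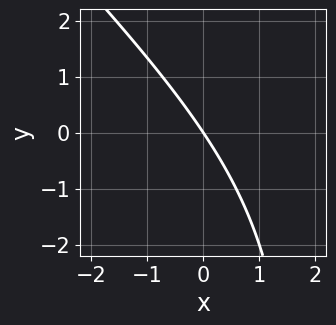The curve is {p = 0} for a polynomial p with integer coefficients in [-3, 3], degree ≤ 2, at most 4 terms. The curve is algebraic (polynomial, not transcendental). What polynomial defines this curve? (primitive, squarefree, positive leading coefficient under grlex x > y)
x^2 + x*y - 3*x - 2*y

deg p = 2. The shape is more complex than any degree-1 curve.
Observable constraints: one x-axis crossing is at x = 0; one y-axis crossing is at y = 0.
Solving for integer coefficients yields p as stated.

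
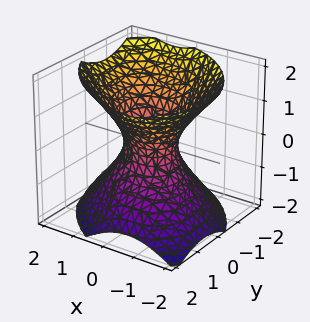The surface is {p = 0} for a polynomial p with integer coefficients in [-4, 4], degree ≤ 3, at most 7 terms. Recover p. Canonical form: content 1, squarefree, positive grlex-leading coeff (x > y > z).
(a) The degree is 2 — no degree-1 surface has this shape.
(b) Against the integer gridlines: no z-intercept at any integer in the box.
(c) These observations pin down the coefficients.

3*x^2 + 2*x*y + 3*y^2 - 3*z^2 - 2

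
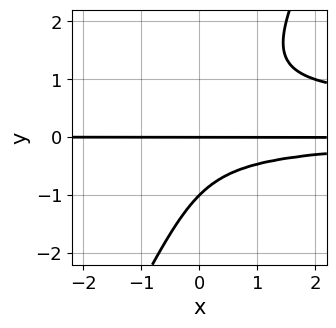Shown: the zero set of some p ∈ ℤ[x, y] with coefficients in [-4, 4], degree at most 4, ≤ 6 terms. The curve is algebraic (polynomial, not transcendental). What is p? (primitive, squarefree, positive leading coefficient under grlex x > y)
2*x*y^3 - y^4 - x*y^2 - y

deg p = 4. The shape is more complex than any degree-3 curve.
Observable constraints: the visible x-axis segment lies entirely on the curve; among the integer gridlines, it crosses the y-axis at y ∈ {-1, 0}.
Together with the visible shape, these determine p as stated.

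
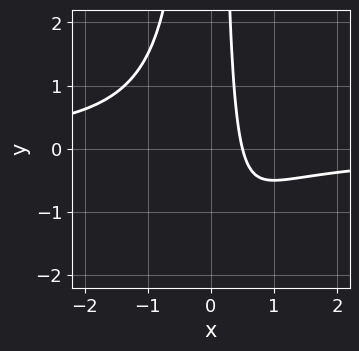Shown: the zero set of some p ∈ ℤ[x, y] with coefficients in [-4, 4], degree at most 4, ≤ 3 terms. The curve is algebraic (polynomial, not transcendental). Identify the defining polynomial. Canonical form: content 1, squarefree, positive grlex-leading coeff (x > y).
Degree: no degree-2 curve has this shape, so deg p = 3.
Against the integer gridlines: no y-intercept at any integer in the box.
These observations pin down the coefficients.

2*x^2*y + 2*x - 1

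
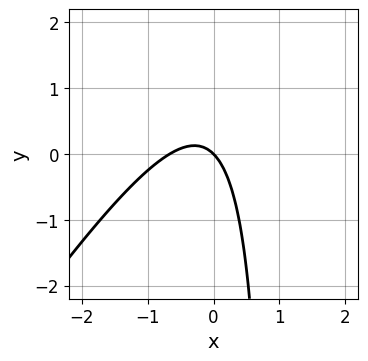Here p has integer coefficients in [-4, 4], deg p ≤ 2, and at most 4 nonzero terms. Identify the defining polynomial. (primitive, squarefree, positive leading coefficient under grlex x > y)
Degree: the shape is more complex than any degree-1 curve, so deg p = 2.
From the axis intercepts and sections: it meets the x-axis at x = 0 (among the integer gridlines); it meets the y-axis at y = 0 (among the integer gridlines).
These observations pin down the coefficients.

3*x^2 - 2*x*y + 2*x + 2*y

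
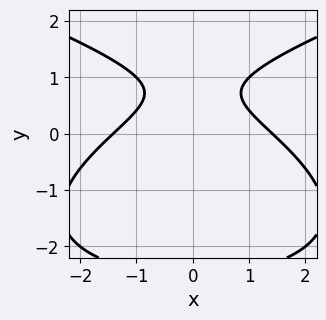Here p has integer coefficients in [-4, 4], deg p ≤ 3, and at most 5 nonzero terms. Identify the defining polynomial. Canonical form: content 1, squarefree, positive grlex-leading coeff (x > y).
The degree is 3 — a generic line meets the curve in up to 3 points.
Symmetries: mirror symmetry x ↦ −x ⇒ only even powers of x.
Against the integer gridlines: it misses every integer gridline on the y-axis.
The integer polynomial consistent with all of this is the stated p.

y^3 - x^2 + y^2 - 3*y + 2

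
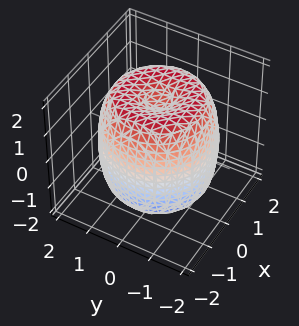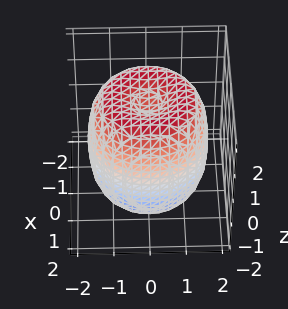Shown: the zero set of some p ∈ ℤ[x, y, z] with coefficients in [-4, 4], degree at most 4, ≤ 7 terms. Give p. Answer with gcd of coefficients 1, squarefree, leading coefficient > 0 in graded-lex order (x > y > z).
x^4 + 2*x^2*y^2 + y^4 - 2*x^2 - 2*y^2 + z^2 - 2

deg p = 4. The shape is more complex than any degree-3 surface.
Symmetry: every cross-section ⟂ z is a circle, so x, y appear only via x² + y².
Checking where it meets the axes: a circular section at z = 1 has radius between 1 and 2.
Solving for integer coefficients yields p as stated.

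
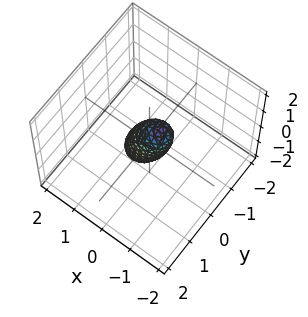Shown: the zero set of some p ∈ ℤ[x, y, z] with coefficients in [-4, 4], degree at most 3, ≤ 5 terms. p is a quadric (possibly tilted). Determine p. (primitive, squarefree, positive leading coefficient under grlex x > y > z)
3*x^2 + 2*x*z + 3*y^2 + z^2 - 1

(a) deg p = 2. A generic line meets the surface in up to 2 points.
(b) From the visible intercepts: among the integer gridlines, it crosses the z-axis at z ∈ {-1, 1}.
(c) Solving for integer coefficients yields p as stated.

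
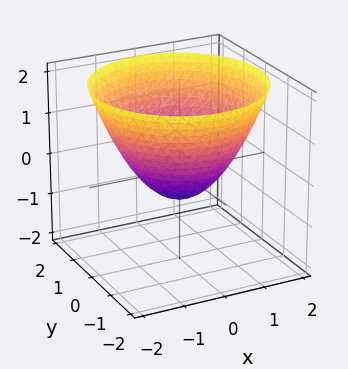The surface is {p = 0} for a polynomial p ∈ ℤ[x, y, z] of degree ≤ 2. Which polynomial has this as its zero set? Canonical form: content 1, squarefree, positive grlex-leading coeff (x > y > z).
2*x^2 + 2*y^2 - 3*z - 2

Degree: a generic line meets the surface in up to 2 points, so deg p = 2.
Symmetries: the surface is invariant under rotation about z: p = q(x² + y², z).
From the visible intercepts: among the integer gridlines, it crosses the x-axis at x ∈ {-1, 1}; the y-axis gridline crossings are at y ∈ {-1, 1}; a circular section at z = 0 has radius exactly 1.
Solving for integer coefficients yields p as stated.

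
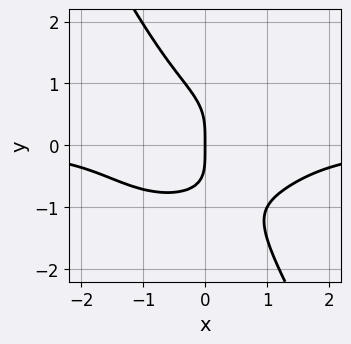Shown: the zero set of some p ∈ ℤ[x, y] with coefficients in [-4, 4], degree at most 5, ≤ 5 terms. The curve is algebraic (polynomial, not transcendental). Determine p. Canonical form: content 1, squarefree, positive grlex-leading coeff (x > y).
2*x^3*y + 3*x*y^3 + 2*y^4 + 3*x

1. Degree: no degree-3 curve has this shape, so deg p = 4.
2. Checking where it meets the axes: it meets the y-axis at y = 0 (among the integer gridlines); it meets the x-axis at x = 0 (among the integer gridlines).
3. Solving for integer coefficients yields p as stated.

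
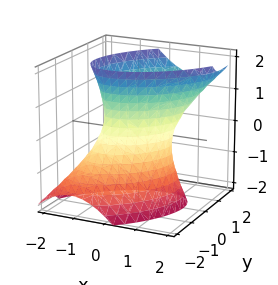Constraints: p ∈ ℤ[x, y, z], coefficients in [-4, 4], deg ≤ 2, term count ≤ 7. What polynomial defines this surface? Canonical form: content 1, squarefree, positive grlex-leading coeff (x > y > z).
Degree: no degree-1 surface has this shape, so deg p = 2.
Reading off the gridlines: the surface avoids every integer z-axis point in the box.
Together with the visible shape, these determine p as stated.

3*x^2 - 3*x*y + 3*y^2 - 2*y*z - z^2 - 2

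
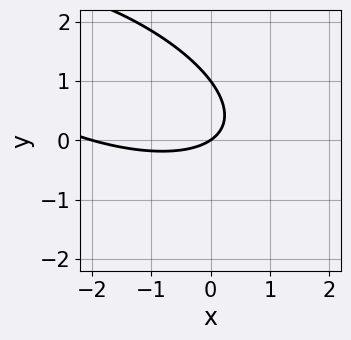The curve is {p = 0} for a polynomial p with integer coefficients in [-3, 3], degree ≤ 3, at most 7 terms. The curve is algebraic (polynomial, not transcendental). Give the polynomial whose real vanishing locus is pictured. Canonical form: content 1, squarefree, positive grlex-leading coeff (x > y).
x^2 + 2*x*y + 3*y^2 + 2*x - 3*y

(a) The degree is 2 — no degree-1 curve has this shape.
(b) Observable constraints: the y-axis gridline crossings are at y ∈ {0, 1}; the x-axis gridline crossings are at x ∈ {-2, 0}.
(c) Fitting integer coefficients to these (and the overall shape) gives p.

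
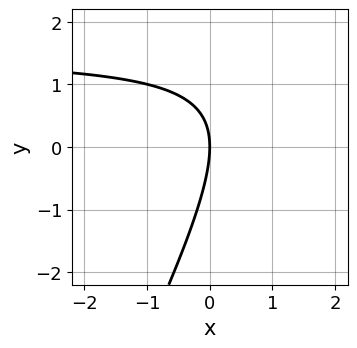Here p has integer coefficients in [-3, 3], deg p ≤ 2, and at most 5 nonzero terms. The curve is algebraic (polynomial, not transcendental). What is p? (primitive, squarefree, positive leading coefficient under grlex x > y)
2*x*y - y^2 - 3*x

Degree: no degree-1 curve has this shape, so deg p = 2.
Observable constraints: it crosses the y-axis at the gridline y = 0; one x-axis crossing is at x = 0.
The integer polynomial consistent with all of this is the stated p.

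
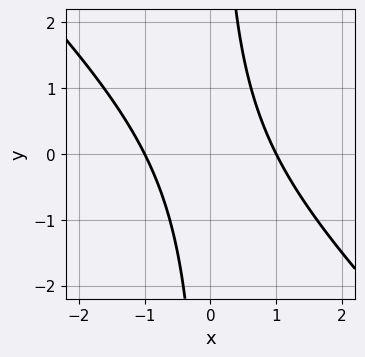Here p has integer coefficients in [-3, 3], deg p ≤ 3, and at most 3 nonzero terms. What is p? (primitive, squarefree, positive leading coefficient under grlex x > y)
deg p = 2.
Reading off the gridlines: the curve avoids every integer y-axis point in the box; among the integer gridlines, it crosses the x-axis at x ∈ {-1, 1}.
Together with the visible shape, these determine p as stated.

x^2 + x*y - 1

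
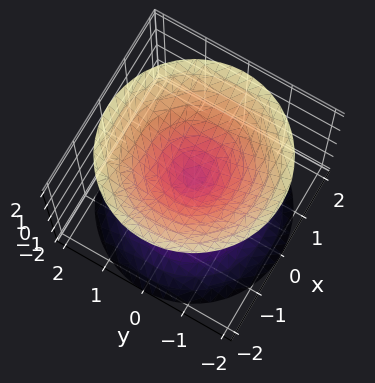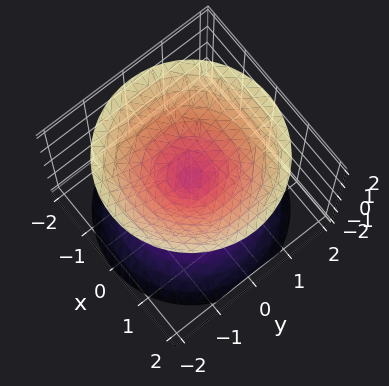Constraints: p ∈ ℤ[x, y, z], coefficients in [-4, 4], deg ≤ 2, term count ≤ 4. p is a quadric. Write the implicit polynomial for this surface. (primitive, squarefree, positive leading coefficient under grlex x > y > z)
(a) The picture has 2 separate pieces. Treating them together as one polynomial.
(b) deg p = 2. Two nappes meeting at a single point; a quadric.
(c) Symmetries: the z-axis is an axis of rotation, so x and y enter only as x² + y²; mirror symmetry z ↦ −z ⇒ only even powers of z.
(d) Against the integer gridlines: it crosses the z-axis at the gridline z = 0; a circular section at z = -1 has radius exactly 1; one y-axis crossing is at y = 0.
(e) Assembling these constraints gives the stated polynomial.

x^2 + y^2 - z^2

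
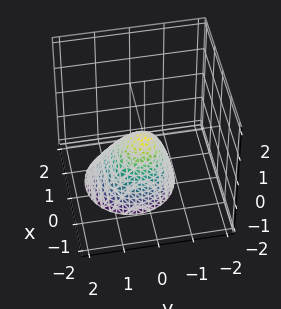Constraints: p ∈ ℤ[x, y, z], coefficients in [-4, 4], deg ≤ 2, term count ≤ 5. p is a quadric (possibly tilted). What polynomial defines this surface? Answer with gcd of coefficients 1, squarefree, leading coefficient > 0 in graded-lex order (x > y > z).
1. deg p = 2. A generic line meets the surface in up to 2 points.
2. From the axis intercepts and sections: it meets the y-axis at y = 0 (among the integer gridlines); it crosses the x-axis at the gridline x = 0.
3. Matching integer coefficients to the picture gives p.

3*x^2 + x*z + 3*y^2 + y*z + 2*z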